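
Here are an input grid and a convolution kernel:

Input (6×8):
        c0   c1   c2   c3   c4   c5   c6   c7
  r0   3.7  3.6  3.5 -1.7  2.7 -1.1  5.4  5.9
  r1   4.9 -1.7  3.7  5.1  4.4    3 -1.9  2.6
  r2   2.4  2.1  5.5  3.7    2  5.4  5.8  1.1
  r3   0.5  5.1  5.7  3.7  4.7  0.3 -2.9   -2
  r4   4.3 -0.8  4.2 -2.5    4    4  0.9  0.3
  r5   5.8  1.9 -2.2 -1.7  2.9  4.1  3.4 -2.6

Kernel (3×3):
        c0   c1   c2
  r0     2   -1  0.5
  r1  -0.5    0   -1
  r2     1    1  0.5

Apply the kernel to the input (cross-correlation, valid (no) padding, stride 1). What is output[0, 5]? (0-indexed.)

3

The receptive field on the input at this output position is [-1.1 5.4 5.9 / 3 -1.9 2.6 / 5.4 5.8 1.1]. Elementwise product with the kernel and sum: -1.1·2 + 5.4·-1 + 5.9·0.5 + 3·-0.5 + 2.6·-1 + 5.4·1 + 5.8·1 + 1.1·0.5.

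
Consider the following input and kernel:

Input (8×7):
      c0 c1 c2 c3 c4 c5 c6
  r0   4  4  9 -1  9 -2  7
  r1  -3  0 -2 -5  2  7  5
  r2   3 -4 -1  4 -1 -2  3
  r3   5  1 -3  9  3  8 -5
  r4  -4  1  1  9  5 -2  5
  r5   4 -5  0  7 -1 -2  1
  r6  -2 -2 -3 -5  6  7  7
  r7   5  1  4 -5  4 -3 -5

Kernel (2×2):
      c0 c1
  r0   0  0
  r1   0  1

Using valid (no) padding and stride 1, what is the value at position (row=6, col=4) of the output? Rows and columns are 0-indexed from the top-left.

-3

The receptive field on the input at this output position is [6 7 / 4 -3]. Elementwise product with the kernel and sum: -3·1.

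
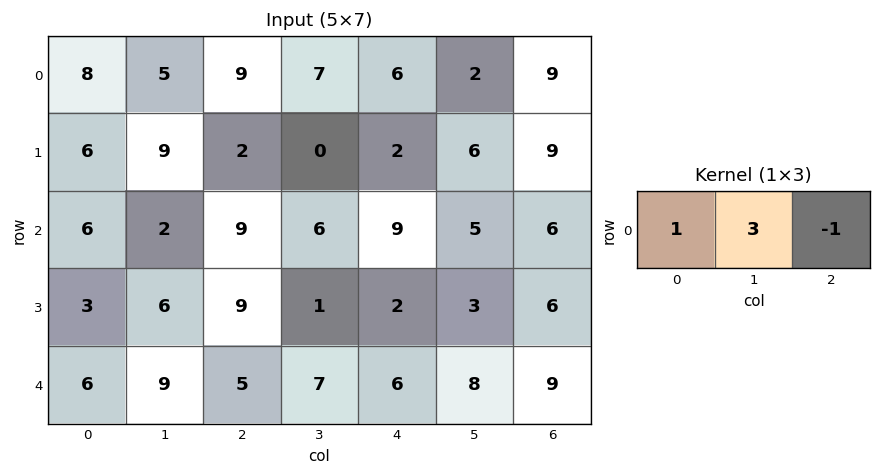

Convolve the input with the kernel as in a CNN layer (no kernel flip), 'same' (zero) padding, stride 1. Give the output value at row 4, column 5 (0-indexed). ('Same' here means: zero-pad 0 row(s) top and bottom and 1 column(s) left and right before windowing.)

21

The receptive field on the zero-padded input at this output position is [6 8 9]. Elementwise product with the kernel and sum: 6·1 + 8·3 + 9·-1.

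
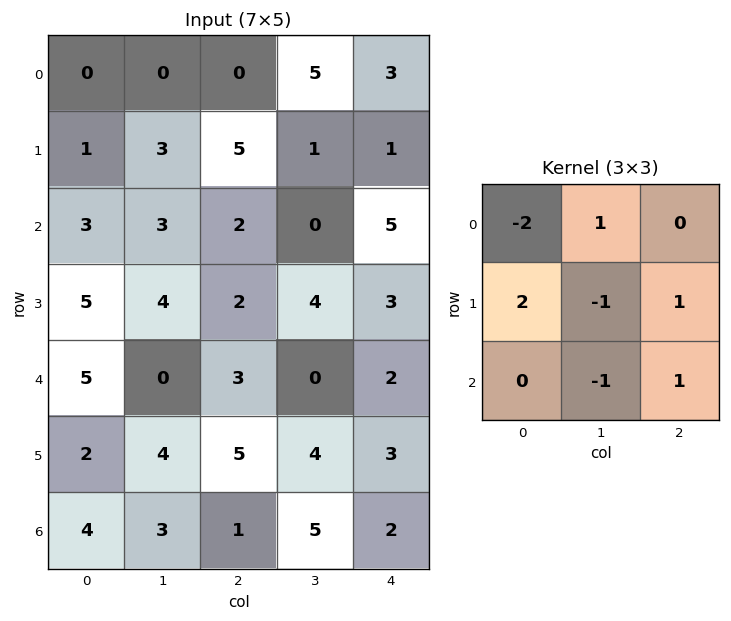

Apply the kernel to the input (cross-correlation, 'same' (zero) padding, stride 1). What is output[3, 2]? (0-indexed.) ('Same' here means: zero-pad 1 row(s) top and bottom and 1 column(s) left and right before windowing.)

The receptive field on the zero-padded input at this output position is [3 2 0 / 4 2 4 / 0 3 0]. Elementwise product with the kernel and sum: 3·-2 + 2·1 + 4·2 + 2·-1 + 4·1 + 3·-1 + 0·1.

3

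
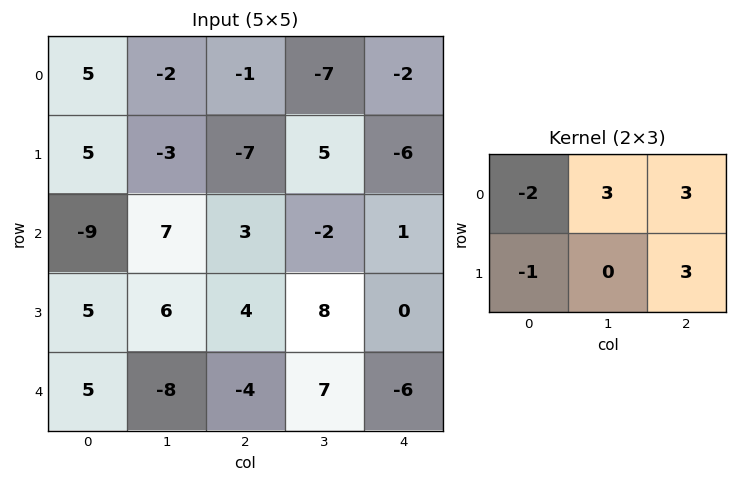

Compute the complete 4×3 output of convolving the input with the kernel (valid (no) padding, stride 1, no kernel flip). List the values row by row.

Output[0,0]: The receptive field on the input at this output position is [5 -2 -1 / 5 -3 -7]. Elementwise product with the kernel and sum: 5·-2 + -2·3 + -1·3 + 5·-1 + -7·3.

-45 -2 -36
-22 -13 11
55 7 -13
3 53 2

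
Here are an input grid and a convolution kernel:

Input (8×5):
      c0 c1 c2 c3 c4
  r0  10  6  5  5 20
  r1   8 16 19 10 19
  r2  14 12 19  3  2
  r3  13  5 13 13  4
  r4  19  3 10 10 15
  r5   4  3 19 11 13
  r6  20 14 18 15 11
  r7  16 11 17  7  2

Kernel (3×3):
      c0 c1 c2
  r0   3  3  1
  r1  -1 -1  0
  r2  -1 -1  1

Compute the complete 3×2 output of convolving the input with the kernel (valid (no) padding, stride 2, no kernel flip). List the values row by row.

Output[0,0]: The receptive field on the input at this output position is [10 6 5 / 8 16 19 / 14 12 19]. Elementwise product with the kernel and sum: 10·3 + 6·3 + 5·1 + 8·-1 + 16·-1 + 14·-1 + 12·-1 + 19·1.

22 1
67 37
53 23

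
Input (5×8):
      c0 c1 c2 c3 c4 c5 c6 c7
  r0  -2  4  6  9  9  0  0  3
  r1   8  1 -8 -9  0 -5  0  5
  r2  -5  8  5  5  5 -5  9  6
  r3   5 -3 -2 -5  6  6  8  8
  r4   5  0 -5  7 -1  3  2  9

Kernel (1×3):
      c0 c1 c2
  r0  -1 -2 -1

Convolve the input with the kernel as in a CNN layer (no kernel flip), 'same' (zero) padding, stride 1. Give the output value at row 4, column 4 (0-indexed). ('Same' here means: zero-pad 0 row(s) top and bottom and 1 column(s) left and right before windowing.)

The receptive field on the zero-padded input at this output position is [7 -1 3]. Elementwise product with the kernel and sum: 7·-1 + -1·-2 + 3·-1.

-8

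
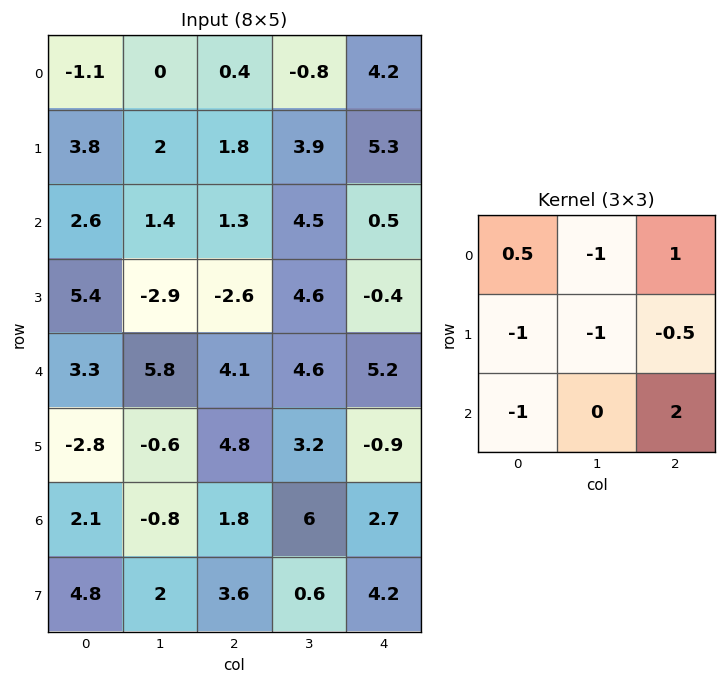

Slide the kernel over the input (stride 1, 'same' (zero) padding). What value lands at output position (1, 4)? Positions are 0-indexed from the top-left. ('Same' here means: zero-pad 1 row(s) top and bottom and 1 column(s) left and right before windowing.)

-18.3

The receptive field on the zero-padded input at this output position is [-0.8 4.2 0 / 3.9 5.3 0 / 4.5 0.5 0]. Elementwise product with the kernel and sum: -0.8·0.5 + 4.2·-1 + 0·1 + 3.9·-1 + 5.3·-1 + 0·-0.5 + 4.5·-1 + 0·2.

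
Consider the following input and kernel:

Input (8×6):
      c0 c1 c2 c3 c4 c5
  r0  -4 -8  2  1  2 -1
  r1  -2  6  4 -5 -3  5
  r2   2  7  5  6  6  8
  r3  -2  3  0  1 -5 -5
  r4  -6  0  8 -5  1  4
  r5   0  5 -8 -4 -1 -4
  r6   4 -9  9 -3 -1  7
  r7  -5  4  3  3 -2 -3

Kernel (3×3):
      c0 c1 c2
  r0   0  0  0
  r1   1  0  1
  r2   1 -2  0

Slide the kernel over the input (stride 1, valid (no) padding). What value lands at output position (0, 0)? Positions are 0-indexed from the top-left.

The receptive field on the input at this output position is [-4 -8 2 / -2 6 4 / 2 7 5]. Elementwise product with the kernel and sum: -2·1 + 4·1 + 2·1 + 7·-2.

-10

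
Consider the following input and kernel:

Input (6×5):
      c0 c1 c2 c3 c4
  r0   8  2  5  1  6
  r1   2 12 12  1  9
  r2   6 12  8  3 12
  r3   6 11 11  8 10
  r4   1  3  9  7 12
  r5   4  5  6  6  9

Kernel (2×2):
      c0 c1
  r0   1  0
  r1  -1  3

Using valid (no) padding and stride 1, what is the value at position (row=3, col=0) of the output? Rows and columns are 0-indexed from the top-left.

The receptive field on the input at this output position is [6 11 / 1 3]. Elementwise product with the kernel and sum: 6·1 + 1·-1 + 3·3.

14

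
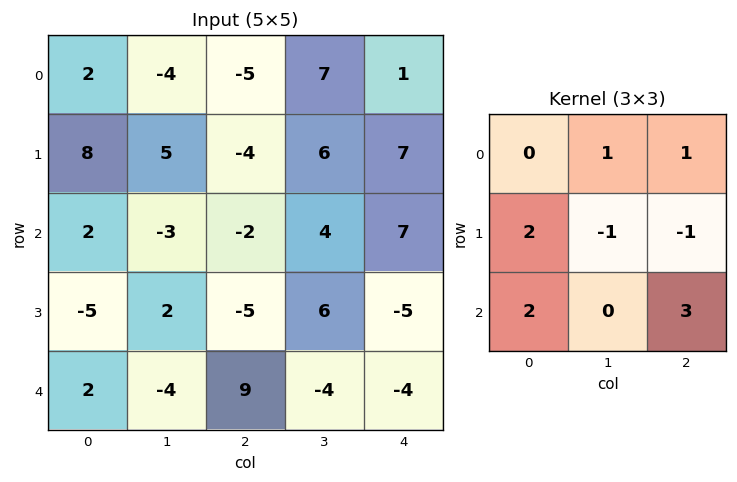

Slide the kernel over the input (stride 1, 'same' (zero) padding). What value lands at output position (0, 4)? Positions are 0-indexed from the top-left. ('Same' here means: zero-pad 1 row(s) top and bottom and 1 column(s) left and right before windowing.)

The receptive field on the zero-padded input at this output position is [0 0 0 / 7 1 0 / 6 7 0]. Elementwise product with the kernel and sum: 0·1 + 0·1 + 7·2 + 1·-1 + 0·-1 + 6·2 + 0·3.

25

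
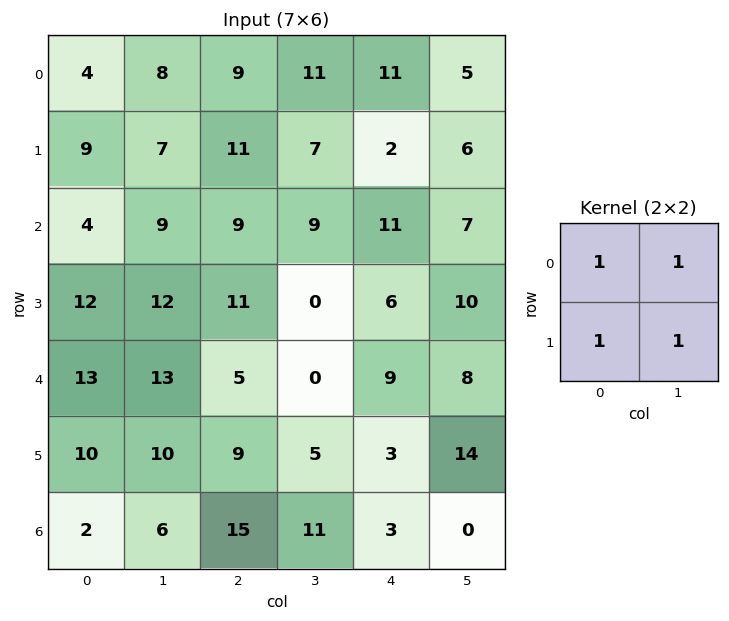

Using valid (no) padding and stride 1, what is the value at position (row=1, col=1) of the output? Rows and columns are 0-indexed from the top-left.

The receptive field on the input at this output position is [7 11 / 9 9]. Elementwise product with the kernel and sum: 7·1 + 11·1 + 9·1 + 9·1.

36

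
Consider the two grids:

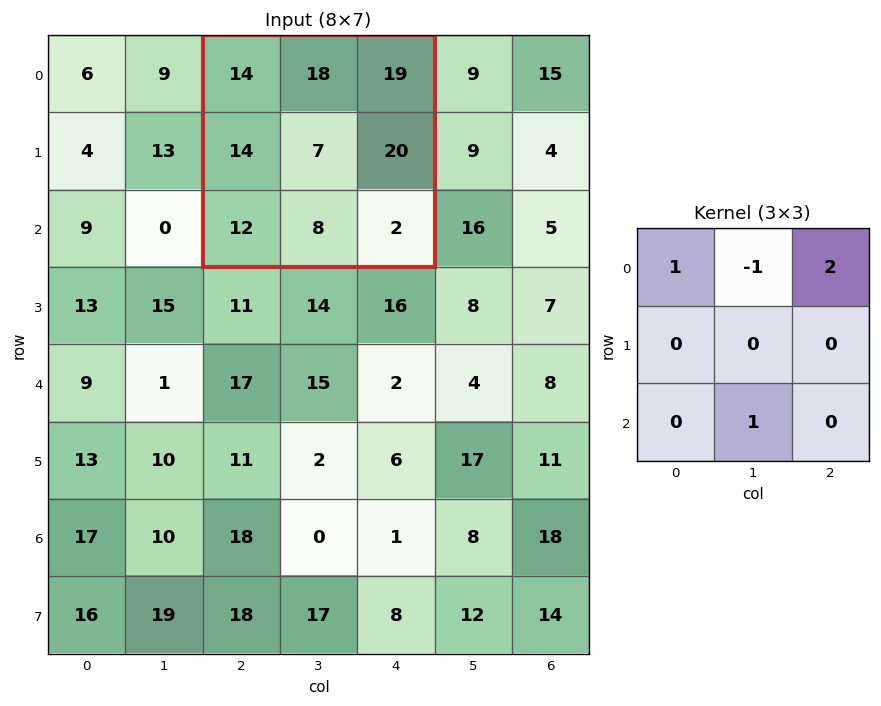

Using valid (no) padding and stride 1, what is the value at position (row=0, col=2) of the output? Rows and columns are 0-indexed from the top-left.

42

The receptive field on the input at this output position is [14 18 19 / 14 7 20 / 12 8 2]. Elementwise product with the kernel and sum: 14·1 + 18·-1 + 19·2 + 8·1.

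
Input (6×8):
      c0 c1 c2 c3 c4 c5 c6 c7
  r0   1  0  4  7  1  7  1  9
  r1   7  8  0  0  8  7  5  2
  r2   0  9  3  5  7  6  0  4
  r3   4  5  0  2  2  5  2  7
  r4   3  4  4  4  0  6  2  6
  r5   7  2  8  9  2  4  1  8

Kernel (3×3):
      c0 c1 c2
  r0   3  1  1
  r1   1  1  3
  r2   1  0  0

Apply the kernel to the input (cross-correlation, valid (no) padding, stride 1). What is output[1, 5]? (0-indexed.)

The receptive field on the input at this output position is [7 5 2 / 6 0 4 / 5 2 7]. Elementwise product with the kernel and sum: 7·3 + 5·1 + 2·1 + 6·1 + 0·1 + 4·3 + 5·1.

51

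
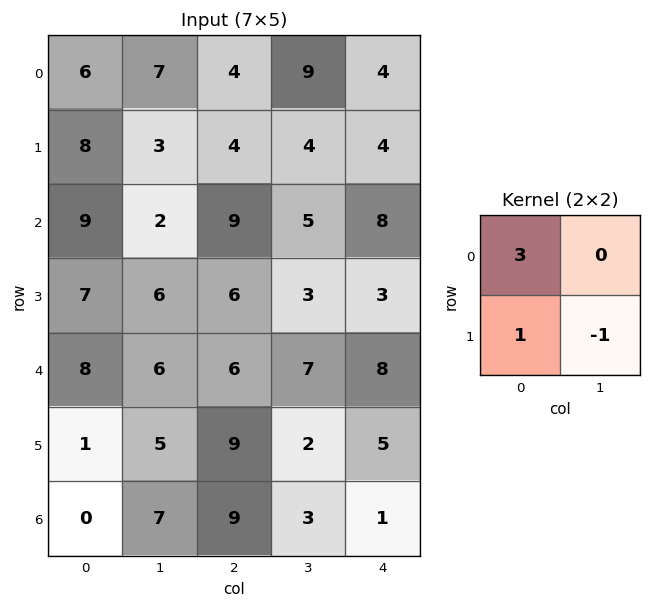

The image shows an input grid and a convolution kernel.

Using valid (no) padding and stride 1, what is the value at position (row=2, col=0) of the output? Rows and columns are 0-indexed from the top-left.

The receptive field on the input at this output position is [9 2 / 7 6]. Elementwise product with the kernel and sum: 9·3 + 7·1 + 6·-1.

28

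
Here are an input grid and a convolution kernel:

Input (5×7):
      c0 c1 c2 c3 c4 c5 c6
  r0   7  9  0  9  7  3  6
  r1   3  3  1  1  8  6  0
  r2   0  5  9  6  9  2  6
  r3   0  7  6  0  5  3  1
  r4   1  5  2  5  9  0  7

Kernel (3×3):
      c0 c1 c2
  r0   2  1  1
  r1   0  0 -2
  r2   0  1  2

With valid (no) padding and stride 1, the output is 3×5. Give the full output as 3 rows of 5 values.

44 46 24 29 37
11 2 3 23 15
11 37 46 26 38

Output[0,0]: The receptive field on the input at this output position is [7 9 0 / 3 3 1 / 0 5 9]. Elementwise product with the kernel and sum: 7·2 + 9·1 + 0·1 + 1·-2 + 5·1 + 9·2.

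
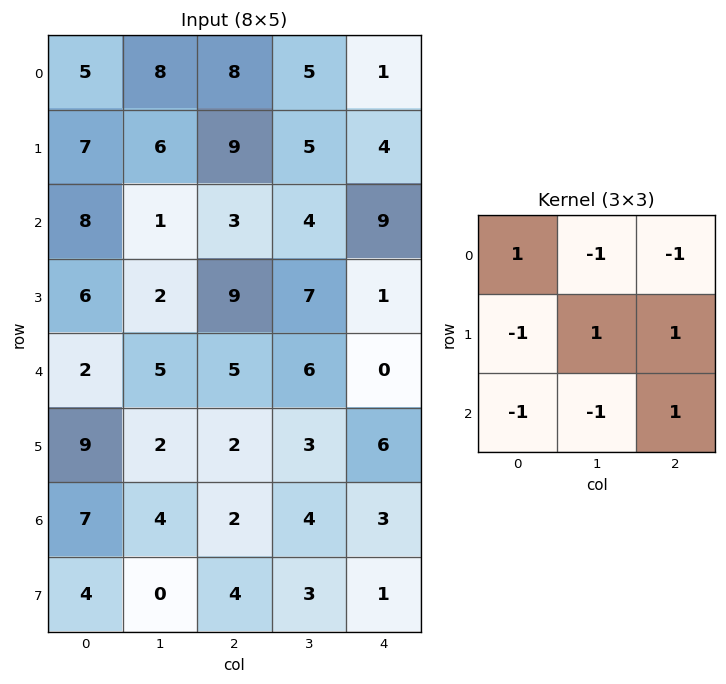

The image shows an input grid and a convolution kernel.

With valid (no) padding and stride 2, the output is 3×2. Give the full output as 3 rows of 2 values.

Output[0,0]: The receptive field on the input at this output position is [5 8 8 / 7 6 9 / 8 1 3]. Elementwise product with the kernel and sum: 5·1 + 8·-1 + 8·-1 + 7·-1 + 6·1 + 9·1 + 8·-1 + 1·-1 + 3·1.

-9 4
7 -22
-22 3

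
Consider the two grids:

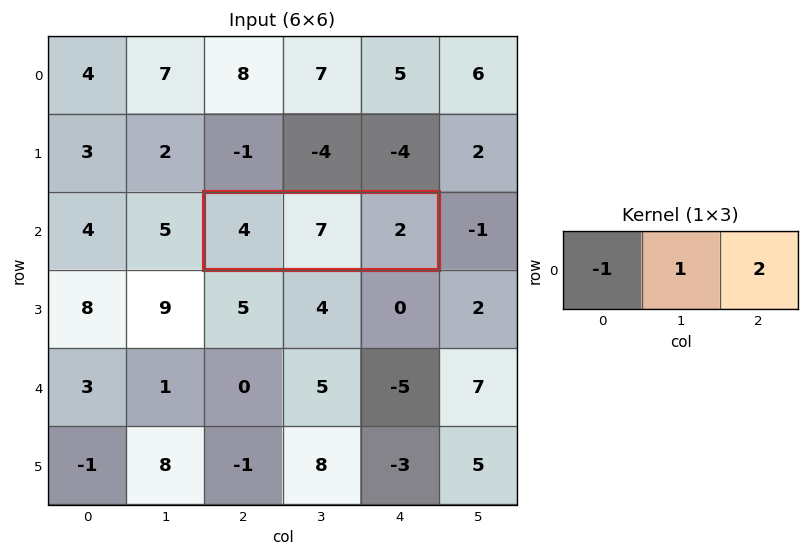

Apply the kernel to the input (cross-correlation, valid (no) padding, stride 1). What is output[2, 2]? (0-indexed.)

7

The receptive field on the input at this output position is [4 7 2]. Elementwise product with the kernel and sum: 4·-1 + 7·1 + 2·2.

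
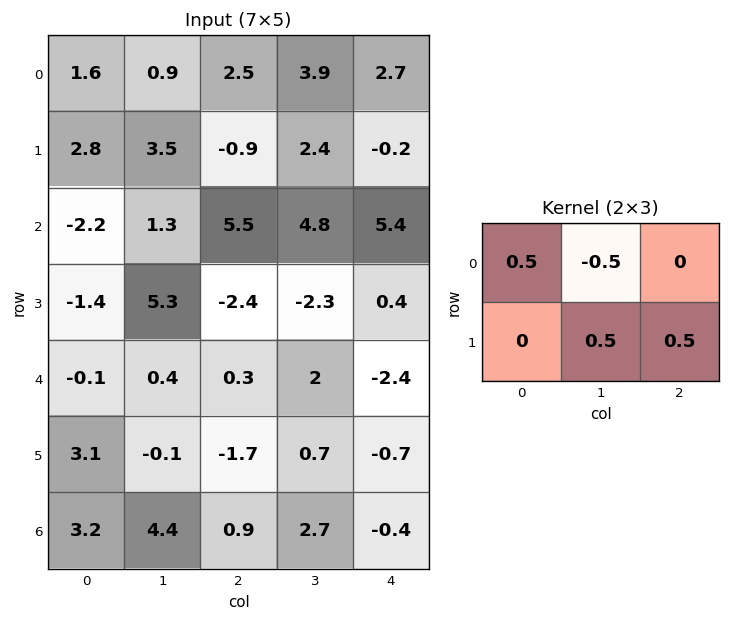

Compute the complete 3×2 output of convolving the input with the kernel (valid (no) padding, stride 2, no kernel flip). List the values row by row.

Output[0,0]: The receptive field on the input at this output position is [1.6 0.9 2.5 / 2.8 3.5 -0.9]. Elementwise product with the kernel and sum: 1.6·0.5 + 0.9·-0.5 + 3.5·0.5 + -0.9·0.5.

1.65 0.4
-0.3 -0.6
-1.15 -0.85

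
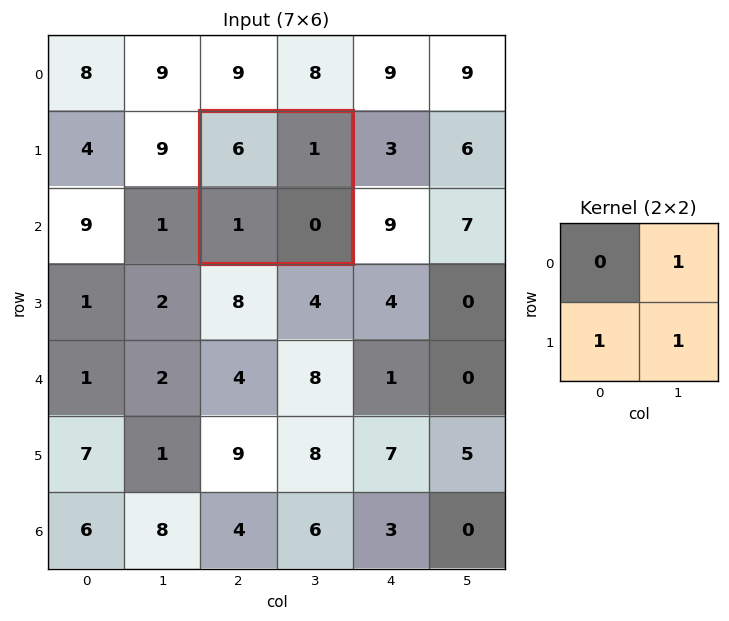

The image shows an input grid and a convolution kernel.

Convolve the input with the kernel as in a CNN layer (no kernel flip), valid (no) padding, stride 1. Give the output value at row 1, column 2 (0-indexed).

2

The receptive field on the input at this output position is [6 1 / 1 0]. Elementwise product with the kernel and sum: 1·1 + 1·1 + 0·1.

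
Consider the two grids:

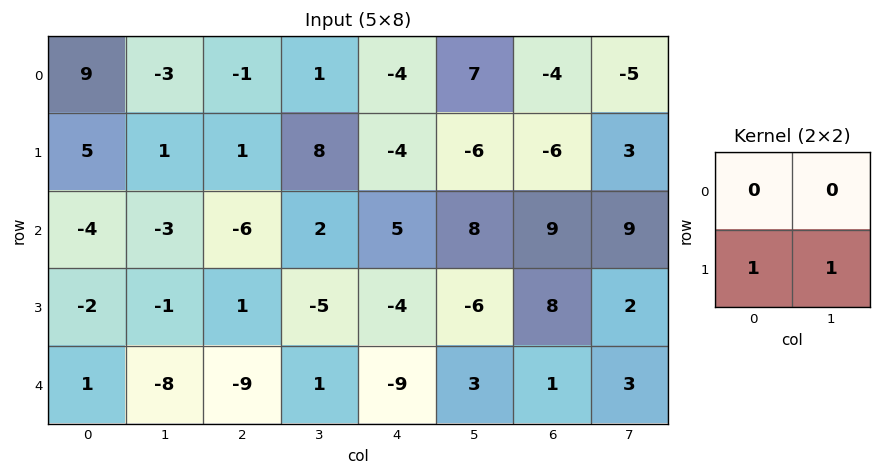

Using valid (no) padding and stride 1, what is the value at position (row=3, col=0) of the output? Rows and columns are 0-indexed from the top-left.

-7

The receptive field on the input at this output position is [-2 -1 / 1 -8]. Elementwise product with the kernel and sum: 1·1 + -8·1.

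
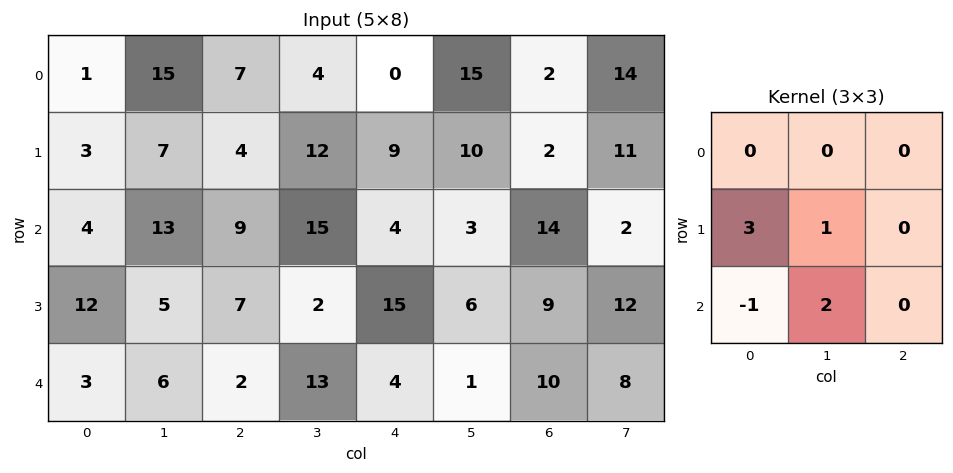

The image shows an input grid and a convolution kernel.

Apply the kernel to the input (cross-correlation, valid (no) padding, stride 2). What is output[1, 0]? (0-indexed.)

The receptive field on the input at this output position is [4 13 9 / 12 5 7 / 3 6 2]. Elementwise product with the kernel and sum: 12·3 + 5·1 + 3·-1 + 6·2.

50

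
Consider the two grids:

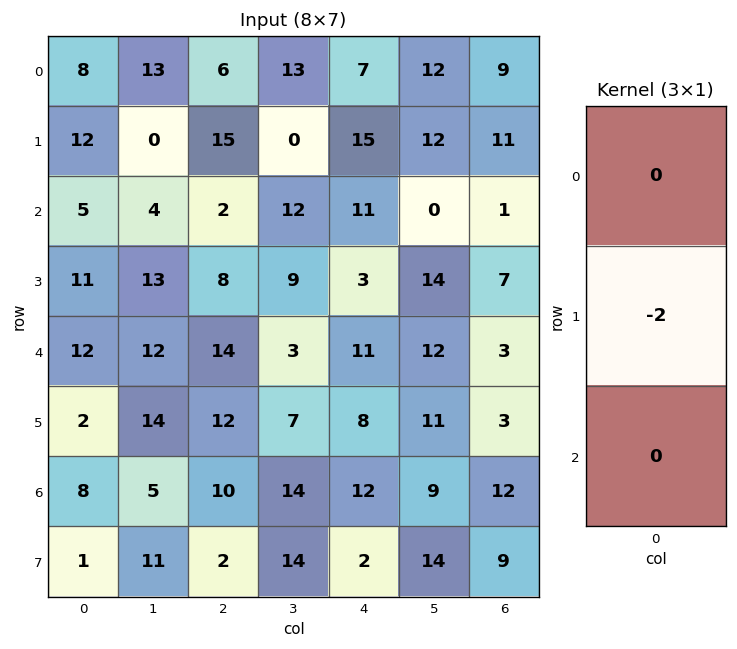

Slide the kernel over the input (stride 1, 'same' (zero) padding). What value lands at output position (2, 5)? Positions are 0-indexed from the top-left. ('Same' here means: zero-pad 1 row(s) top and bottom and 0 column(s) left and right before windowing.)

The receptive field on the zero-padded input at this output position is [12 / 0 / 14]. Elementwise product with the kernel and sum: 0·-2.

0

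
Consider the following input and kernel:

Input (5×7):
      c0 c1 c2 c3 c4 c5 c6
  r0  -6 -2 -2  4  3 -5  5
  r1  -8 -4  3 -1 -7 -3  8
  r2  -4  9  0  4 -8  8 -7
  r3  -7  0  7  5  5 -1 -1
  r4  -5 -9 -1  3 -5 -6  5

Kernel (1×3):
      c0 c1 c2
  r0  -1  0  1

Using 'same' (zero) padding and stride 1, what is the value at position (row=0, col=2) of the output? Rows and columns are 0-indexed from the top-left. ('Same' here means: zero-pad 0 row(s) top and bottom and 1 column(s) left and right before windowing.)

The receptive field on the zero-padded input at this output position is [-2 -2 4]. Elementwise product with the kernel and sum: -2·-1 + 4·1.

6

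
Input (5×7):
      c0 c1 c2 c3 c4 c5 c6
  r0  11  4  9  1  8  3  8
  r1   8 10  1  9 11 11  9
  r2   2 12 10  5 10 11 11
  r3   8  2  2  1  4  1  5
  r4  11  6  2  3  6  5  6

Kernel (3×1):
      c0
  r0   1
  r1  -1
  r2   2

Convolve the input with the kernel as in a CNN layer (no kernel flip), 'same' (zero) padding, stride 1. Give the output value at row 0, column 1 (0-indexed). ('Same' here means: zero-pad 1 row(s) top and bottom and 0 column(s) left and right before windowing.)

The receptive field on the zero-padded input at this output position is [0 / 4 / 10]. Elementwise product with the kernel and sum: 0·1 + 4·-1 + 10·2.

16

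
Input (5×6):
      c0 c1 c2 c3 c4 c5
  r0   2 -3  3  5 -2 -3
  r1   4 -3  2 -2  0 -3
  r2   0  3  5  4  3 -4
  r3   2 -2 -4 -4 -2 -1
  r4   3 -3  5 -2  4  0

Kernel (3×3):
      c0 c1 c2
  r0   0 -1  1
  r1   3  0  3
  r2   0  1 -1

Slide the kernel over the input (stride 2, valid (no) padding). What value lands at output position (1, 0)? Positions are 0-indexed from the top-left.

The receptive field on the input at this output position is [0 3 5 / 2 -2 -4 / 3 -3 5]. Elementwise product with the kernel and sum: 3·-1 + 5·1 + 2·3 + -4·3 + -3·1 + 5·-1.

-12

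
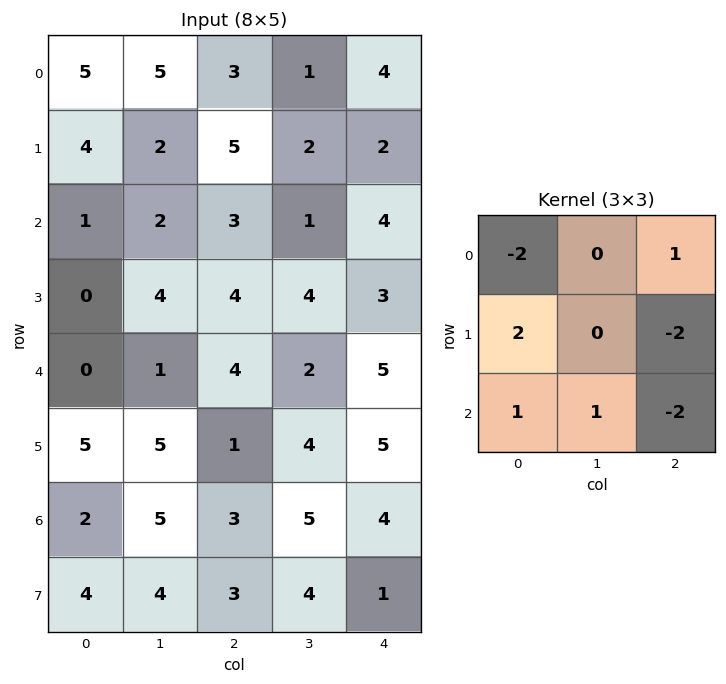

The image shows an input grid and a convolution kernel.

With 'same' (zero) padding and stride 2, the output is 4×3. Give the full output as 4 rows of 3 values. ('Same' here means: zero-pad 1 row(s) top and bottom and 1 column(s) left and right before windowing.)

Output[0,0]: The receptive field on the zero-padded input at this output position is [0 0 0 / 0 5 5 / 0 4 2]. Elementwise product with the kernel and sum: 0·-2 + 0·1 + 0·2 + 5·-2 + 0·1 + 4·1 + 2·-2.

-10 11 6
-10 0 5
-3 -8 5
-9 -7 7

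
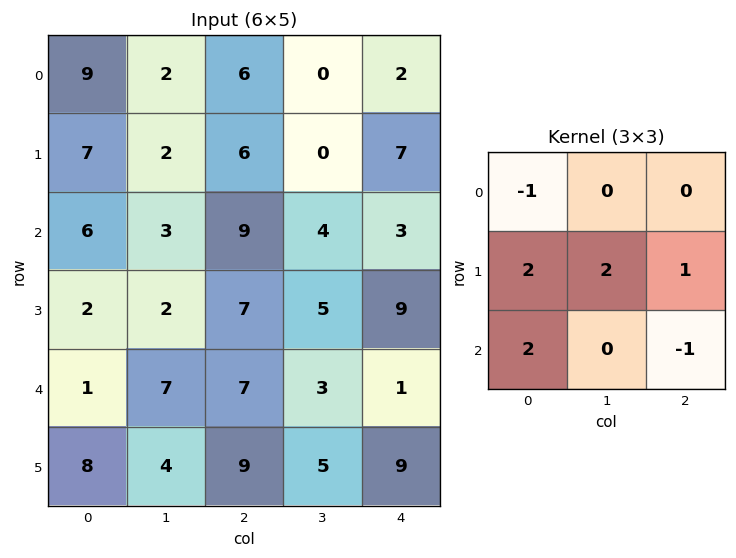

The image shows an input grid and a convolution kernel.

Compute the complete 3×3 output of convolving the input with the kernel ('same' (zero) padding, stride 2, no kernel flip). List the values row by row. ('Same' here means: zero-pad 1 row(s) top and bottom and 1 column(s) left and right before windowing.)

Output[0,0]: The receptive field on the zero-padded input at this output position is [0 0 0 / 0 9 2 / 0 7 2]. Elementwise product with the kernel and sum: 0·-1 + 0·2 + 9·2 + 2·1 + 0·2 + 2·-1.
Output[0,1]: The receptive field on the zero-padded input at this output position is [0 0 0 / 2 6 0 / 2 6 0]. Elementwise product with the kernel and sum: 0·-1 + 2·2 + 6·2 + 0·1 + 2·2 + 0·-1.

18 20 4
13 25 24
5 32 13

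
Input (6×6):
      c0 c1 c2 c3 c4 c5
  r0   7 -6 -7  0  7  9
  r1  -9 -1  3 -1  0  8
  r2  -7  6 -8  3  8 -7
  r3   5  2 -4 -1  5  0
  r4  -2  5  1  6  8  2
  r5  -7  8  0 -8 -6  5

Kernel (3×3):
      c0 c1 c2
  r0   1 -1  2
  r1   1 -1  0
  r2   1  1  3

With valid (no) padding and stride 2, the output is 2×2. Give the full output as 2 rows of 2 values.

Output[0,0]: The receptive field on the input at this output position is [7 -6 -7 / -9 -1 3 / -7 6 -8]. Elementwise product with the kernel and sum: 7·1 + -6·-1 + -7·2 + -9·1 + -1·-1 + -7·1 + 6·1 + -8·3.

-34 30
-20 33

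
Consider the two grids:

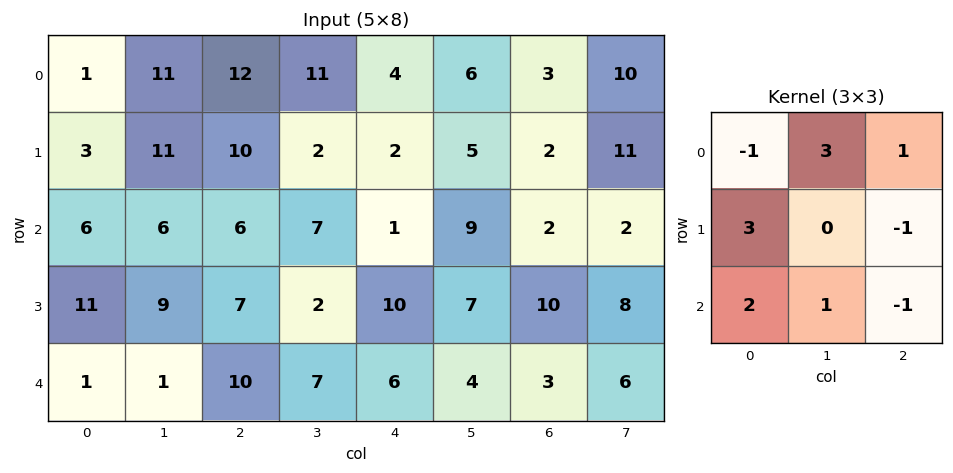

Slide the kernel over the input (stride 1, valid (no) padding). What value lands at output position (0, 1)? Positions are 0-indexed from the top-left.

78

The receptive field on the input at this output position is [11 12 11 / 11 10 2 / 6 6 7]. Elementwise product with the kernel and sum: 11·-1 + 12·3 + 11·1 + 11·3 + 2·-1 + 6·2 + 6·1 + 7·-1.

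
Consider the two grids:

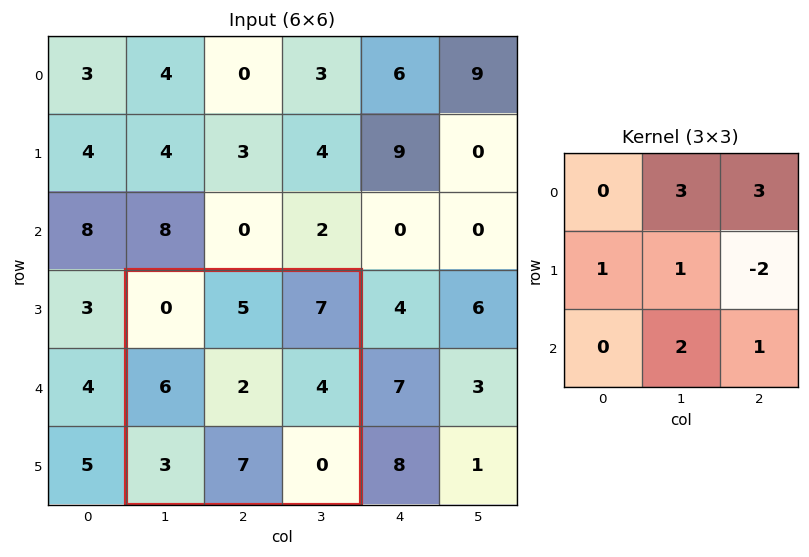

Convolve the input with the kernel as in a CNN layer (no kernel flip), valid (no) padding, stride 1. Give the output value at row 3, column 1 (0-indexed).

50

The receptive field on the input at this output position is [0 5 7 / 6 2 4 / 3 7 0]. Elementwise product with the kernel and sum: 5·3 + 7·3 + 6·1 + 2·1 + 4·-2 + 7·2 + 0·1.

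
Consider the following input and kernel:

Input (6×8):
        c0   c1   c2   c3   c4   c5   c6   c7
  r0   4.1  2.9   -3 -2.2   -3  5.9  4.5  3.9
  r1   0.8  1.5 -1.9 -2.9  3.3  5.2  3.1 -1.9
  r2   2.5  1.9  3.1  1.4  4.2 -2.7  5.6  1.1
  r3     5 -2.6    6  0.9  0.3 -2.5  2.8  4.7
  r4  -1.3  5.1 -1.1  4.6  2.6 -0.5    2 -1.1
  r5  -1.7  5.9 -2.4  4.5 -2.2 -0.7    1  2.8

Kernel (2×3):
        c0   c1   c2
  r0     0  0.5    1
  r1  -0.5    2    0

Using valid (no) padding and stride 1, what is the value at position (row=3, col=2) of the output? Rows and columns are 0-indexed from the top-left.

10.5

The receptive field on the input at this output position is [6 0.9 0.3 / -1.1 4.6 2.6]. Elementwise product with the kernel and sum: 0.9·0.5 + 0.3·1 + -1.1·-0.5 + 4.6·2.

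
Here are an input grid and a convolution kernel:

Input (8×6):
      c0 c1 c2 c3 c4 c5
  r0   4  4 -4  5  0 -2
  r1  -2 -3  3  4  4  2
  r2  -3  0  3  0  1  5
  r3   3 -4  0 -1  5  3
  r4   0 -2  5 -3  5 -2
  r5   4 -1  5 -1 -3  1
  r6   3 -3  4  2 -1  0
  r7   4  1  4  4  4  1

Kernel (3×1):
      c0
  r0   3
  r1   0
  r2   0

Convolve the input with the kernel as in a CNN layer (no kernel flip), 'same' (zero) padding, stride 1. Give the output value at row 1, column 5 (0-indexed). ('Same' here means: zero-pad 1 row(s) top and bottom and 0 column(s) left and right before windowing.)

-6

The receptive field on the zero-padded input at this output position is [-2 / 2 / 5]. Elementwise product with the kernel and sum: -2·3.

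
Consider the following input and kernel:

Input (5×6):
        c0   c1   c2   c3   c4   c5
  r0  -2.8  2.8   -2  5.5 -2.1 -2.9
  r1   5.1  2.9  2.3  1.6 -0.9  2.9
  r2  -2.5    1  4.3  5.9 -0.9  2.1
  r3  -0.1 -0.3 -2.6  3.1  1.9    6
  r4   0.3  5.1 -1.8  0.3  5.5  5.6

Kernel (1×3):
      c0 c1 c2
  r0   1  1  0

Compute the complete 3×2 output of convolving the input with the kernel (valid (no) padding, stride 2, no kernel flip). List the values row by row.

0 3.5
-1.5 10.2
5.4 -1.5

Output[0,0]: The receptive field on the input at this output position is [-2.8 2.8 -2]. Elementwise product with the kernel and sum: -2.8·1 + 2.8·1.
Output[0,1]: The receptive field on the input at this output position is [-2 5.5 -2.1]. Elementwise product with the kernel and sum: -2·1 + 5.5·1.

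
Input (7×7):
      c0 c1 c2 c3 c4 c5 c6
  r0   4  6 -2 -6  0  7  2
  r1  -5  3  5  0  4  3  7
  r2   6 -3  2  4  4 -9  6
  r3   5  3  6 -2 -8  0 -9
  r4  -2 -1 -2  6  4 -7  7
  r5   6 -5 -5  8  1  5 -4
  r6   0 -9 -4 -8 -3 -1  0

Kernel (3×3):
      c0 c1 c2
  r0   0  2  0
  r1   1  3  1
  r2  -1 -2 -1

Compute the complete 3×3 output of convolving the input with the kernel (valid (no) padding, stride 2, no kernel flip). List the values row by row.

19 -17 42
20 -14 -32
6 55 3

Output[0,0]: The receptive field on the input at this output position is [4 6 -2 / -5 3 5 / 6 -3 2]. Elementwise product with the kernel and sum: 6·2 + -5·1 + 3·3 + 5·1 + 6·-1 + -3·-2 + 2·-1.
Output[0,1]: The receptive field on the input at this output position is [-2 -6 0 / 5 0 4 / 2 4 4]. Elementwise product with the kernel and sum: -6·2 + 5·1 + 0·3 + 4·1 + 2·-1 + 4·-2 + 4·-1.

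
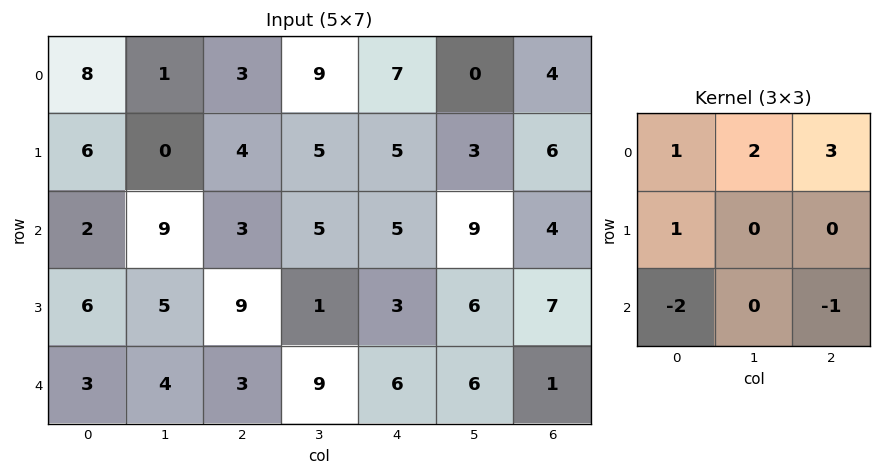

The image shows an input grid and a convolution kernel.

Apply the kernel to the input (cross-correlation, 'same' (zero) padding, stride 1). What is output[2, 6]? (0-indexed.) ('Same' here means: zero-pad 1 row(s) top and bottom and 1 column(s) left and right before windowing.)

The receptive field on the zero-padded input at this output position is [3 6 0 / 9 4 0 / 6 7 0]. Elementwise product with the kernel and sum: 3·1 + 6·2 + 0·3 + 9·1 + 6·-2 + 0·-1.

12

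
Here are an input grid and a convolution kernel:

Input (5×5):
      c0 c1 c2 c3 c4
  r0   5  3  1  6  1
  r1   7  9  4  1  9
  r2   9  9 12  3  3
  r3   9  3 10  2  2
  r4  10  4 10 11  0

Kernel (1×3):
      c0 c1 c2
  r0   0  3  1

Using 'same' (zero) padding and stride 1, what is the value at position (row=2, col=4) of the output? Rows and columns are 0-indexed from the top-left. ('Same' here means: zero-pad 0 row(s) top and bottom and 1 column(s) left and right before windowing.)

9

The receptive field on the zero-padded input at this output position is [3 3 0]. Elementwise product with the kernel and sum: 3·3 + 0·1.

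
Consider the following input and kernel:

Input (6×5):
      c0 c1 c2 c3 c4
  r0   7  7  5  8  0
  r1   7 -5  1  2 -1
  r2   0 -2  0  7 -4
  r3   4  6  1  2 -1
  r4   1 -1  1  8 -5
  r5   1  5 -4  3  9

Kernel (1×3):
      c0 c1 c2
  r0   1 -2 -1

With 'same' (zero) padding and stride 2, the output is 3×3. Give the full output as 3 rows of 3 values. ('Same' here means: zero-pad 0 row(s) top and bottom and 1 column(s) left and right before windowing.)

Output[0,0]: The receptive field on the zero-padded input at this output position is [0 7 7]. Elementwise product with the kernel and sum: 0·1 + 7·-2 + 7·-1.

-21 -11 8
2 -9 15
-1 -11 18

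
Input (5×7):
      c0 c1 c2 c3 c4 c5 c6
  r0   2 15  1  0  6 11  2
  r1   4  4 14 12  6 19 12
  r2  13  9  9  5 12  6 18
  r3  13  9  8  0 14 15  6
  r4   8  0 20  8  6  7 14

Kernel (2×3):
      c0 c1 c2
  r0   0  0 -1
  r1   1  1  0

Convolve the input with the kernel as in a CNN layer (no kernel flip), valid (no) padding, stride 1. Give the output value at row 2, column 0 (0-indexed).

13

The receptive field on the input at this output position is [13 9 9 / 13 9 8]. Elementwise product with the kernel and sum: 9·-1 + 13·1 + 9·1.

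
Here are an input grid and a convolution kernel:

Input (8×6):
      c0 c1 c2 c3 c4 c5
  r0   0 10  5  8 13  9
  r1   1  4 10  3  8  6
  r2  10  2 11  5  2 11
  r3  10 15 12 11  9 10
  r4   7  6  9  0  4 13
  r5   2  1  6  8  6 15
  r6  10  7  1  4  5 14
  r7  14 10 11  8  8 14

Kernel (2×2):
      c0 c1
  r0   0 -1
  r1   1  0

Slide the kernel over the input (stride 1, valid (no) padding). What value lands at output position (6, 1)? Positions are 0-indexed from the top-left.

The receptive field on the input at this output position is [7 1 / 10 11]. Elementwise product with the kernel and sum: 1·-1 + 10·1.

9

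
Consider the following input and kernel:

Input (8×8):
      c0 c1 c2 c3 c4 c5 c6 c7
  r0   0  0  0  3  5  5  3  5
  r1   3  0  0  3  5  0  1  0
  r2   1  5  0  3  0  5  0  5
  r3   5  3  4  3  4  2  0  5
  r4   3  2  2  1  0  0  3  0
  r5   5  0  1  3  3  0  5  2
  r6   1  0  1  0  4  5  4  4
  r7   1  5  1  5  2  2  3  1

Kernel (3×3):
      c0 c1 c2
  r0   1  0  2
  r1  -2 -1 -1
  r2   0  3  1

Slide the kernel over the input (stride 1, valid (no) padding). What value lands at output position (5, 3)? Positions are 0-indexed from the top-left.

2

The receptive field on the input at this output position is [3 3 0 / 0 4 5 / 5 2 2]. Elementwise product with the kernel and sum: 3·1 + 0·2 + 0·-2 + 4·-1 + 5·-1 + 2·3 + 2·1.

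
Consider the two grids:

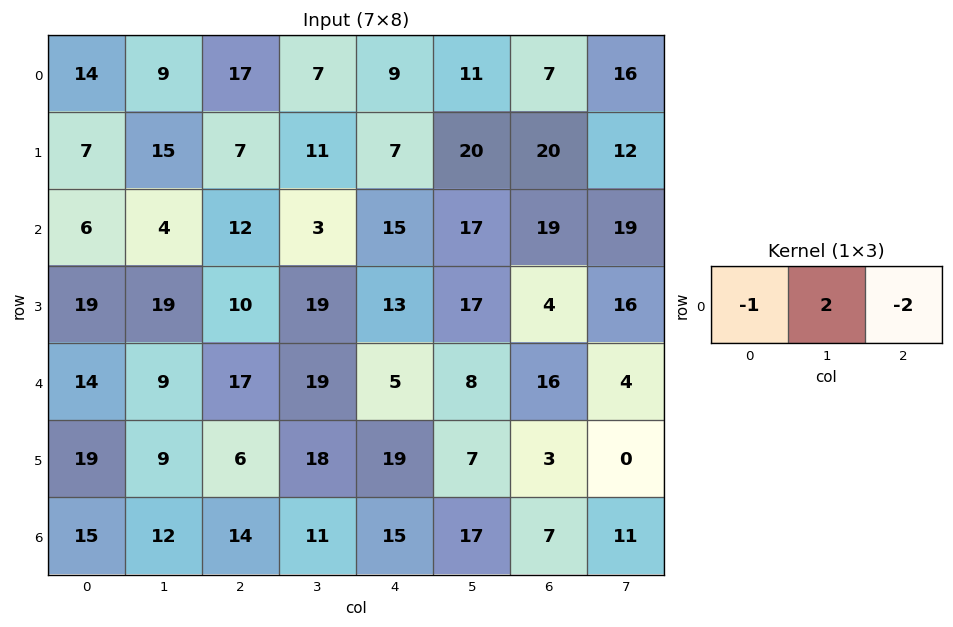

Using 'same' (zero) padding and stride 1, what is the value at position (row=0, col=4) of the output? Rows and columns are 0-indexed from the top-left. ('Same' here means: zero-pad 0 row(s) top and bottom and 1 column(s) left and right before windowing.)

The receptive field on the zero-padded input at this output position is [7 9 11]. Elementwise product with the kernel and sum: 7·-1 + 9·2 + 11·-2.

-11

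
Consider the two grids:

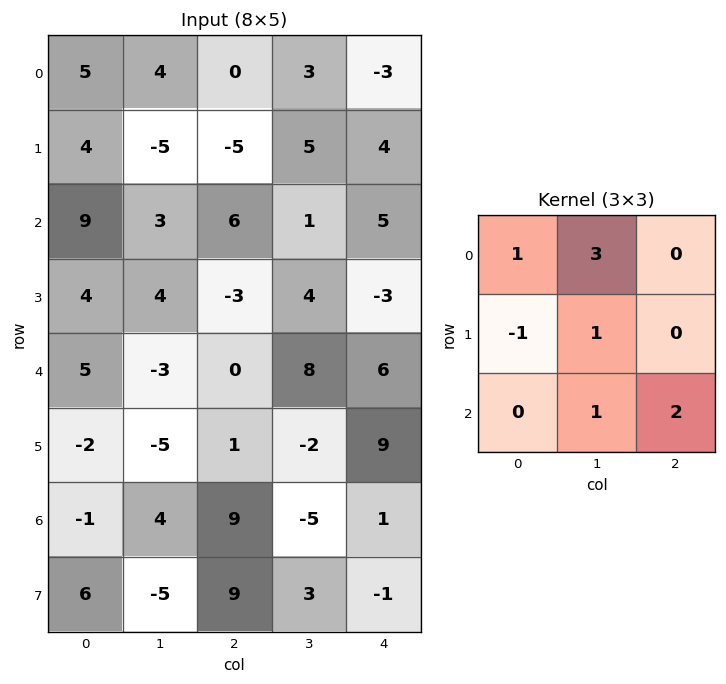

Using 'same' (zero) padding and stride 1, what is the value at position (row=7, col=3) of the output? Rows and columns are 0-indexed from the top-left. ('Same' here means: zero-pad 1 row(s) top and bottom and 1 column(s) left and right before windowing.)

The receptive field on the zero-padded input at this output position is [9 -5 1 / 9 3 -1 / 0 0 0]. Elementwise product with the kernel and sum: 9·1 + -5·3 + 9·-1 + 3·1 + 0·1 + 0·2.

-12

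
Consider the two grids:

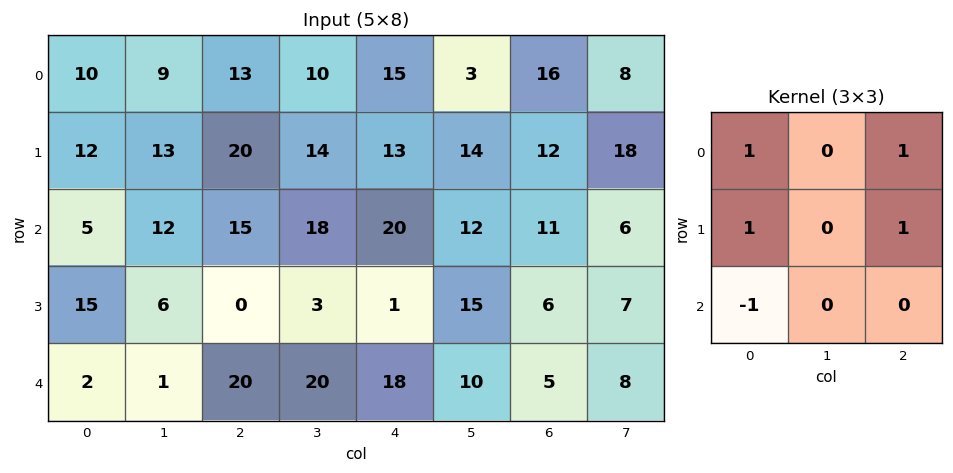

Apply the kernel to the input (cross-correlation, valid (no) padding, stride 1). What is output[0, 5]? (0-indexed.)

The receptive field on the input at this output position is [3 16 8 / 14 12 18 / 12 11 6]. Elementwise product with the kernel and sum: 3·1 + 8·1 + 14·1 + 18·1 + 12·-1.

31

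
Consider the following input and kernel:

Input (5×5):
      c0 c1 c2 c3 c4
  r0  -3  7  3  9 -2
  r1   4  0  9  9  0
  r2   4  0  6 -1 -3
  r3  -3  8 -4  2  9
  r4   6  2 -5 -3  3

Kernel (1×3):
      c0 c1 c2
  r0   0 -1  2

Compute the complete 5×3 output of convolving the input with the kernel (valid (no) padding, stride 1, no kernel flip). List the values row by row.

-1 15 -13
18 9 -9
12 -8 -5
-16 8 16
-12 -1 9

Output[0,0]: The receptive field on the input at this output position is [-3 7 3]. Elementwise product with the kernel and sum: 7·-1 + 3·2.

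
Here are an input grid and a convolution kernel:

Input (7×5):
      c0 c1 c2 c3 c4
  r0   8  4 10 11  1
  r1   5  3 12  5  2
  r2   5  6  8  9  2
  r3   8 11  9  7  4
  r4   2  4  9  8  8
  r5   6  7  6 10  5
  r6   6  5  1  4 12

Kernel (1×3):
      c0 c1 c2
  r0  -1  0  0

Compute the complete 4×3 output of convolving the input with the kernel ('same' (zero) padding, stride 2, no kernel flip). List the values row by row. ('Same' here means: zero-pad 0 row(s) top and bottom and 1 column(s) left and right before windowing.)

0 -4 -11
0 -6 -9
0 -4 -8
0 -5 -4

Output[0,0]: The receptive field on the zero-padded input at this output position is [0 8 4]. Elementwise product with the kernel and sum: 0·-1.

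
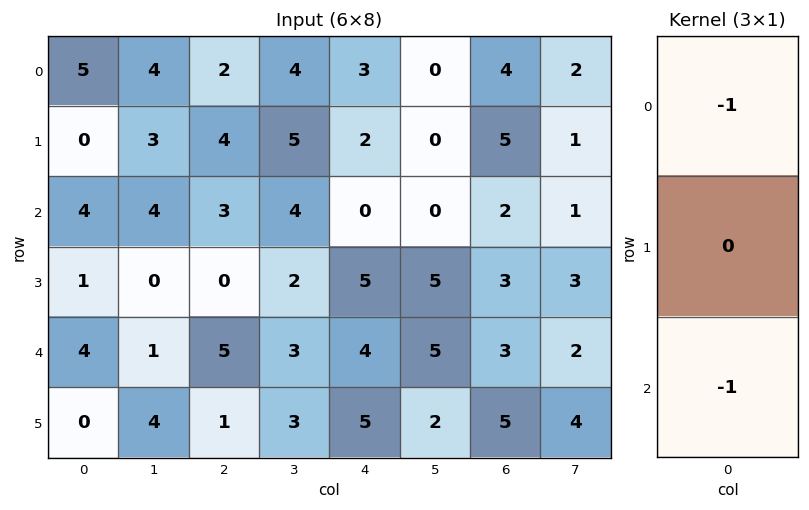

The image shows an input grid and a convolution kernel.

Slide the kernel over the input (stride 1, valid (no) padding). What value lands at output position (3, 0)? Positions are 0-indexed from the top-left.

The receptive field on the input at this output position is [1 / 4 / 0]. Elementwise product with the kernel and sum: 1·-1 + 0·-1.

-1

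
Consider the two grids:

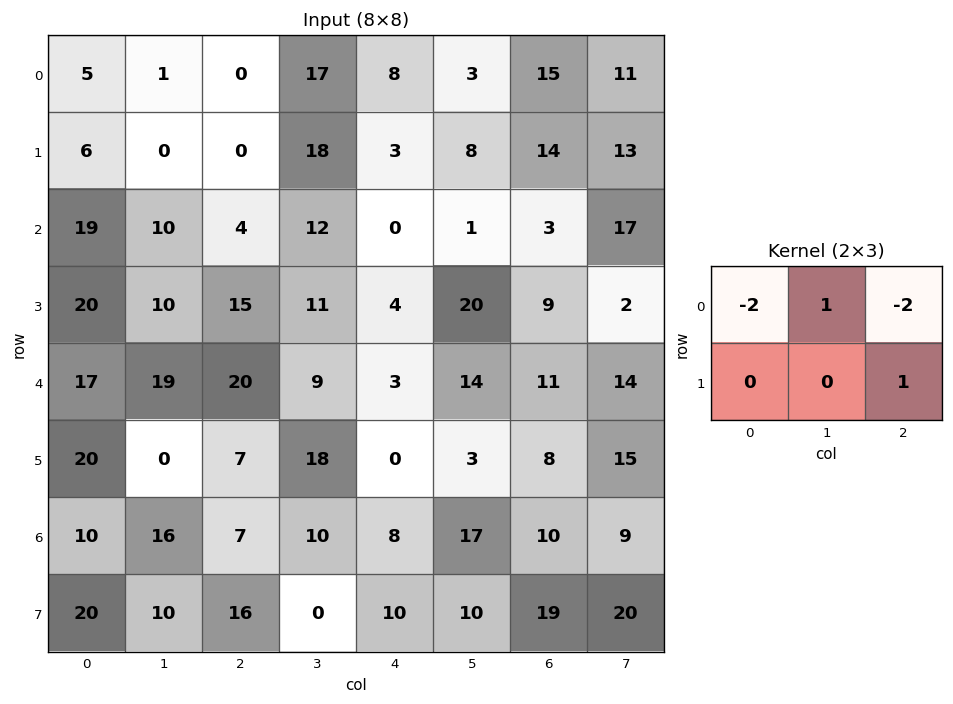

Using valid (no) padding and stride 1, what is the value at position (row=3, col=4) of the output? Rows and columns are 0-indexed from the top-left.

5

The receptive field on the input at this output position is [4 20 9 / 3 14 11]. Elementwise product with the kernel and sum: 4·-2 + 20·1 + 9·-2 + 11·1.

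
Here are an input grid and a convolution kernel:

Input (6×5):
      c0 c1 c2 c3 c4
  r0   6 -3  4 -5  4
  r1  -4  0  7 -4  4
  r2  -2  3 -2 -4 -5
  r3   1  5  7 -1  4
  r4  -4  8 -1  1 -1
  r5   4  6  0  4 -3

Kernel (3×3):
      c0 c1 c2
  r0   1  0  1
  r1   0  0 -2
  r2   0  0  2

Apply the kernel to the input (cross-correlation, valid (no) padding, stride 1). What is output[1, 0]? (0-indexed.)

The receptive field on the input at this output position is [-4 0 7 / -2 3 -2 / 1 5 7]. Elementwise product with the kernel and sum: -4·1 + 7·1 + -2·-2 + 7·2.

21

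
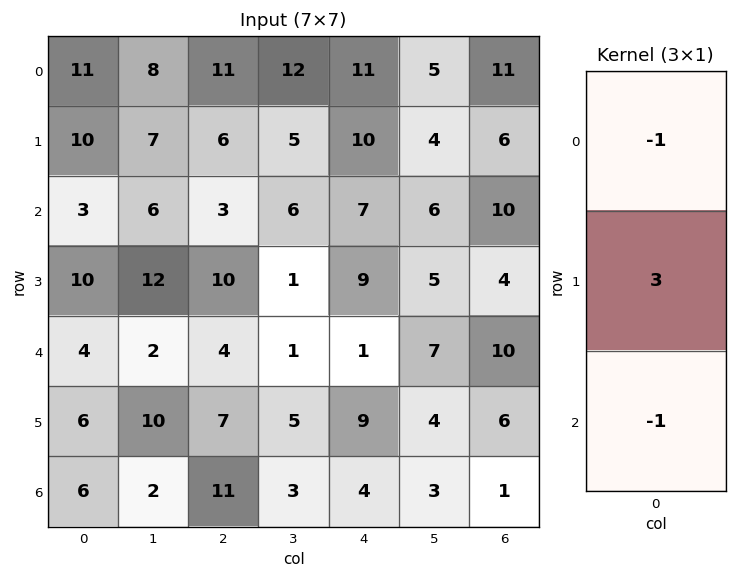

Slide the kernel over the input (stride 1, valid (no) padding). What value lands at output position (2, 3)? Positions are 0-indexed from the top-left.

-4

The receptive field on the input at this output position is [6 / 1 / 1]. Elementwise product with the kernel and sum: 6·-1 + 1·3 + 1·-1.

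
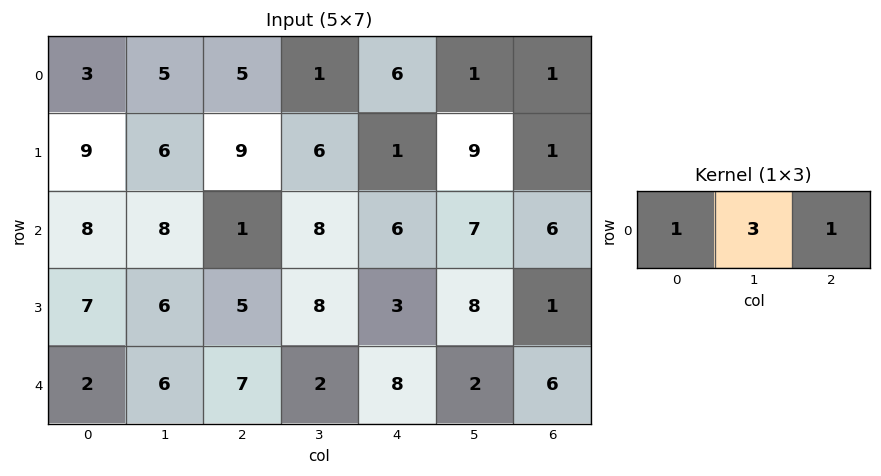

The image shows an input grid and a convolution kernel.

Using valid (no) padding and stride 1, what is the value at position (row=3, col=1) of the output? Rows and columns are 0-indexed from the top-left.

29

The receptive field on the input at this output position is [6 5 8]. Elementwise product with the kernel and sum: 6·1 + 5·3 + 8·1.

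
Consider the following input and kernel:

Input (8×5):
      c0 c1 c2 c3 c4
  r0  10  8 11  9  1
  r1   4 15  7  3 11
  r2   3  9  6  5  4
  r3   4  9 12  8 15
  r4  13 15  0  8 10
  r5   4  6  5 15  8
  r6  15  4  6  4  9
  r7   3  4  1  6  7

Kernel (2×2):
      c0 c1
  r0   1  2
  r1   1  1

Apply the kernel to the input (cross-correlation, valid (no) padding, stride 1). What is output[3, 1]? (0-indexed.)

The receptive field on the input at this output position is [9 12 / 15 0]. Elementwise product with the kernel and sum: 9·1 + 12·2 + 15·1 + 0·1.

48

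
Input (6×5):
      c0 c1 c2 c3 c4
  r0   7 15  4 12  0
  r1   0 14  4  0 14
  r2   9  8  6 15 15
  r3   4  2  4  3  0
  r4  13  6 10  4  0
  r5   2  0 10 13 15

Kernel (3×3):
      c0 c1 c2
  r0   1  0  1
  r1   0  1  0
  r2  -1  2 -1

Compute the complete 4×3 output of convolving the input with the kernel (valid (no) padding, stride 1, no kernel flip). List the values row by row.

26 20 13
8 23 35
6 37 22
2 22 9

Output[0,0]: The receptive field on the input at this output position is [7 15 4 / 0 14 4 / 9 8 6]. Elementwise product with the kernel and sum: 7·1 + 4·1 + 14·1 + 9·-1 + 8·2 + 6·-1.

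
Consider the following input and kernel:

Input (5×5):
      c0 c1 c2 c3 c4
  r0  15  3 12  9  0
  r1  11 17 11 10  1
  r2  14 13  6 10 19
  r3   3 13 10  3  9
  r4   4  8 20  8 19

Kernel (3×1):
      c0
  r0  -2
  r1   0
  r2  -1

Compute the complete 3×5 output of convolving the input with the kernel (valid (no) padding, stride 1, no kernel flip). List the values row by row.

Output[0,0]: The receptive field on the input at this output position is [15 / 11 / 14]. Elementwise product with the kernel and sum: 15·-2 + 14·-1.
Output[0,1]: The receptive field on the input at this output position is [3 / 17 / 13]. Elementwise product with the kernel and sum: 3·-2 + 13·-1.

-44 -19 -30 -28 -19
-25 -47 -32 -23 -11
-32 -34 -32 -28 -57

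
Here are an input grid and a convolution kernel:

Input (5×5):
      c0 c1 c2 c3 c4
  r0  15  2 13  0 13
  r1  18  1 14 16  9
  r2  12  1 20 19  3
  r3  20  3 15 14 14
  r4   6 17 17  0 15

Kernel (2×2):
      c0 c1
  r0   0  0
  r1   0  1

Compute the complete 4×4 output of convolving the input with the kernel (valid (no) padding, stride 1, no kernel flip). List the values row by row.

1 14 16 9
1 20 19 3
3 15 14 14
17 17 0 15

Output[0,0]: The receptive field on the input at this output position is [15 2 / 18 1]. Elementwise product with the kernel and sum: 1·1.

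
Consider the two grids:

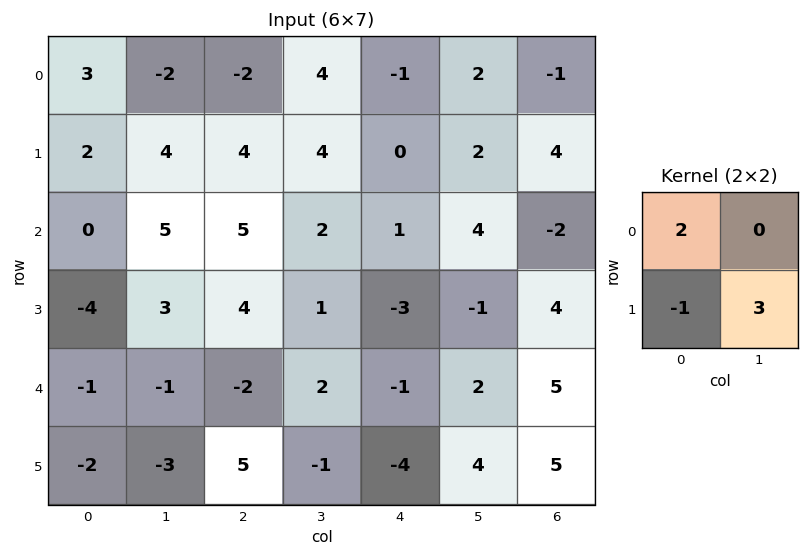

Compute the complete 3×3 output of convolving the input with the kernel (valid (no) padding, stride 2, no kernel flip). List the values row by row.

16 4 4
13 9 2
-9 -12 14

Output[0,0]: The receptive field on the input at this output position is [3 -2 / 2 4]. Elementwise product with the kernel and sum: 3·2 + 2·-1 + 4·3.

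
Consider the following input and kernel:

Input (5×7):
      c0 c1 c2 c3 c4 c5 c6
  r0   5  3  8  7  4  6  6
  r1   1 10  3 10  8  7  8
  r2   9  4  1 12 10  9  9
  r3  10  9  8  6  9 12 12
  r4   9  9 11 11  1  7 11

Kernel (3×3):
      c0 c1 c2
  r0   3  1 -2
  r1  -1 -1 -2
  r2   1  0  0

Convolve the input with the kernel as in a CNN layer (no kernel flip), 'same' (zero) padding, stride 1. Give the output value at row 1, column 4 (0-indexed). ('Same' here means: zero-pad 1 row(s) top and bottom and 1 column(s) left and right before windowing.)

-7

The receptive field on the zero-padded input at this output position is [7 4 6 / 10 8 7 / 12 10 9]. Elementwise product with the kernel and sum: 7·3 + 4·1 + 6·-2 + 10·-1 + 8·-1 + 7·-2 + 12·1.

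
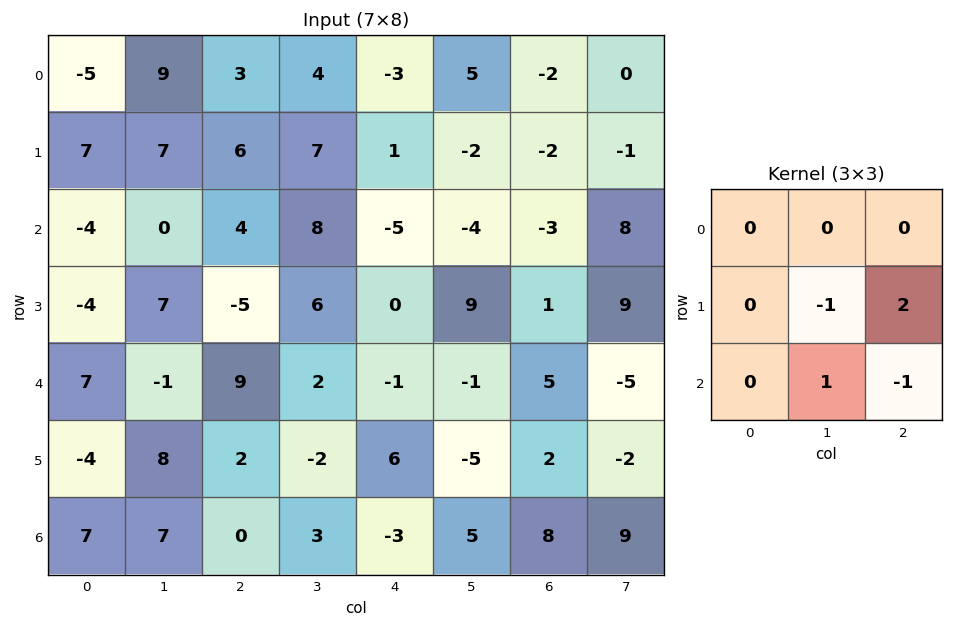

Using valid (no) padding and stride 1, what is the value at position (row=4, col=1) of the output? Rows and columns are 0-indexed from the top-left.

The receptive field on the input at this output position is [-1 9 2 / 8 2 -2 / 7 0 3]. Elementwise product with the kernel and sum: 2·-1 + -2·2 + 0·1 + 3·-1.

-9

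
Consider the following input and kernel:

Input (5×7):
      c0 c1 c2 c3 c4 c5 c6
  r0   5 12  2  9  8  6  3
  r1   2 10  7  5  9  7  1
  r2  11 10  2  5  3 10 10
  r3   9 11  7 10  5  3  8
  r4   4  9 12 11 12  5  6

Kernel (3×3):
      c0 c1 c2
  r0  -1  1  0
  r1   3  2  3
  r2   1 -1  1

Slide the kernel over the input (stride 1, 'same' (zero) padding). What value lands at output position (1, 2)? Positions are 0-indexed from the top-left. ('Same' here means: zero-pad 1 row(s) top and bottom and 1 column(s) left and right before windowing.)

The receptive field on the zero-padded input at this output position is [12 2 9 / 10 7 5 / 10 2 5]. Elementwise product with the kernel and sum: 12·-1 + 2·1 + 10·3 + 7·2 + 5·3 + 10·1 + 2·-1 + 5·1.

62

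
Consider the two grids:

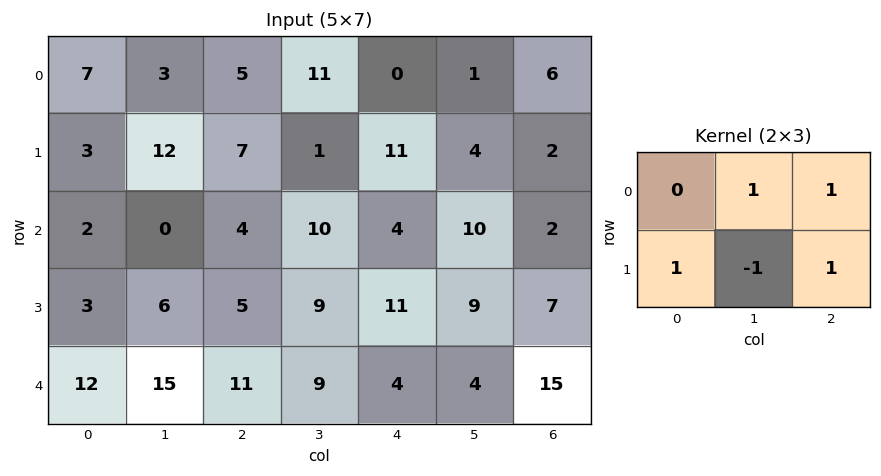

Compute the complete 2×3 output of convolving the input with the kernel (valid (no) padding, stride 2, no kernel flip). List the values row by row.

6 28 16
6 21 21

Output[0,0]: The receptive field on the input at this output position is [7 3 5 / 3 12 7]. Elementwise product with the kernel and sum: 3·1 + 5·1 + 3·1 + 12·-1 + 7·1.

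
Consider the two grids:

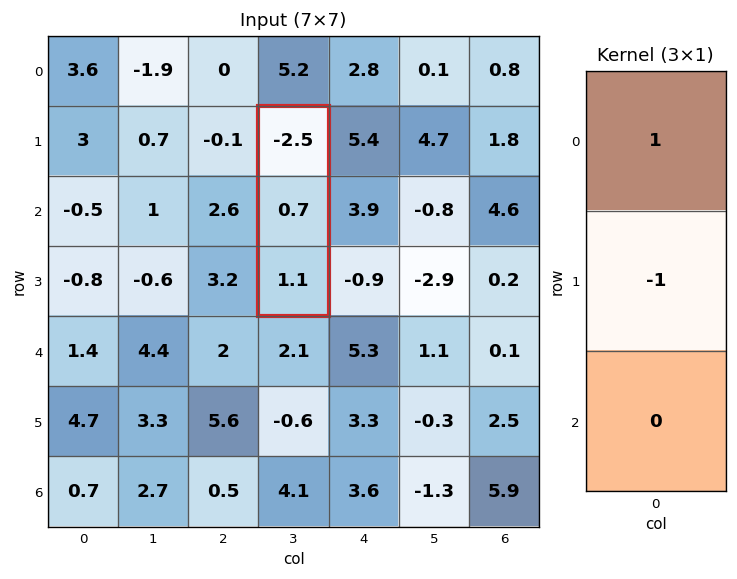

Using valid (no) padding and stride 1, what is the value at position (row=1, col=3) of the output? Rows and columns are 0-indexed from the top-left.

-3.2

The receptive field on the input at this output position is [-2.5 / 0.7 / 1.1]. Elementwise product with the kernel and sum: -2.5·1 + 0.7·-1.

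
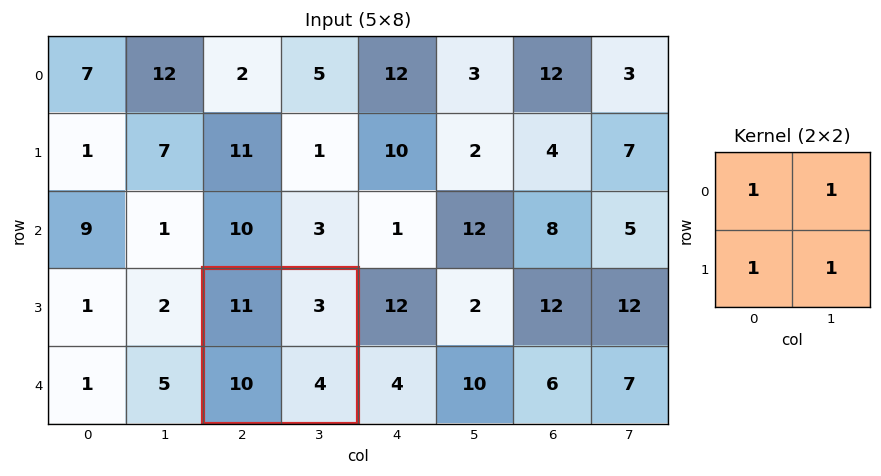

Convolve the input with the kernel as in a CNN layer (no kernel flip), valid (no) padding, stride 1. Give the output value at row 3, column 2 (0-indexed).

The receptive field on the input at this output position is [11 3 / 10 4]. Elementwise product with the kernel and sum: 11·1 + 3·1 + 10·1 + 4·1.

28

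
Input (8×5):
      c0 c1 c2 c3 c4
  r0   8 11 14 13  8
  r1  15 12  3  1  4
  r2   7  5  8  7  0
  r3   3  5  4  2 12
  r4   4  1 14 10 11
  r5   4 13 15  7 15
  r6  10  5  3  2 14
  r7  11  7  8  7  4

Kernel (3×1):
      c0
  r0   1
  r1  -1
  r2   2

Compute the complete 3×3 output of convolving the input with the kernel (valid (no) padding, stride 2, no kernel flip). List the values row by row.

Output[0,0]: The receptive field on the input at this output position is [8 / 15 / 7]. Elementwise product with the kernel and sum: 8·1 + 15·-1 + 7·2.
Output[0,1]: The receptive field on the input at this output position is [14 / 3 / 8]. Elementwise product with the kernel and sum: 14·1 + 3·-1 + 8·2.

7 27 4
12 32 10
20 5 24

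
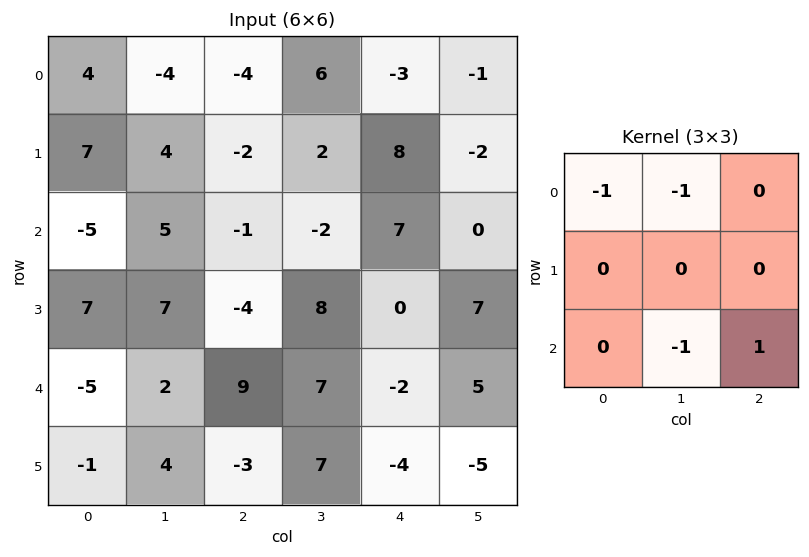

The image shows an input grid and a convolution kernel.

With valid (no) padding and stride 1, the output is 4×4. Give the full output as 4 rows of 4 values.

-6 7 7 -10
-22 10 -8 -3
7 -6 -6 2
-21 7 -15 -9

Output[0,0]: The receptive field on the input at this output position is [4 -4 -4 / 7 4 -2 / -5 5 -1]. Elementwise product with the kernel and sum: 4·-1 + -4·-1 + 5·-1 + -1·1.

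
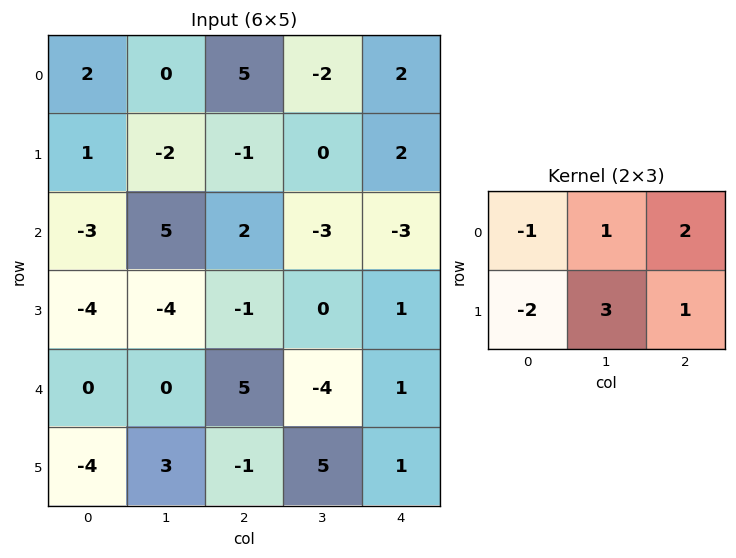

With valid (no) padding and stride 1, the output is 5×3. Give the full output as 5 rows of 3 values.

-1 2 1
18 -6 -11
7 -4 -8
3 14 -18
26 -7 11

Output[0,0]: The receptive field on the input at this output position is [2 0 5 / 1 -2 -1]. Elementwise product with the kernel and sum: 2·-1 + 0·1 + 5·2 + 1·-2 + -2·3 + -1·1.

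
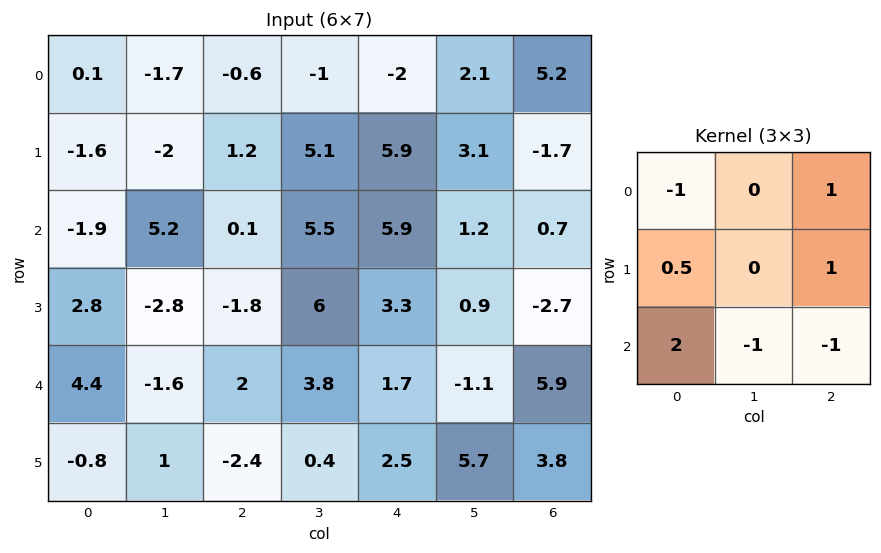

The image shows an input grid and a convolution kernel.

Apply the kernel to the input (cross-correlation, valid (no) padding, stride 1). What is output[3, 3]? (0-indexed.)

-11.7

The receptive field on the input at this output position is [6 3.3 0.9 / 3.8 1.7 -1.1 / 0.4 2.5 5.7]. Elementwise product with the kernel and sum: 6·-1 + 0.9·1 + 3.8·0.5 + -1.1·1 + 0.4·2 + 2.5·-1 + 5.7·-1.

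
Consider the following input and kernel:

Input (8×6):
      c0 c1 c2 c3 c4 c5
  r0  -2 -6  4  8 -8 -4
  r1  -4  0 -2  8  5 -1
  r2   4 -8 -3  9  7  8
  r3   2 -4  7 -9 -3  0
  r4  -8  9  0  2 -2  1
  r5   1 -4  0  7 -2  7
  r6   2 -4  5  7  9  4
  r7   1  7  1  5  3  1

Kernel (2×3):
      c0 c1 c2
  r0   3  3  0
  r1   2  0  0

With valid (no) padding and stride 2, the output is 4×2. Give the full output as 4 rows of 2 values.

Output[0,0]: The receptive field on the input at this output position is [-2 -6 4 / -4 0 -2]. Elementwise product with the kernel and sum: -2·3 + -6·3 + -4·2.
Output[0,1]: The receptive field on the input at this output position is [4 8 -8 / -2 8 5]. Elementwise product with the kernel and sum: 4·3 + 8·3 + -2·2.

-32 32
-8 32
5 6
-4 38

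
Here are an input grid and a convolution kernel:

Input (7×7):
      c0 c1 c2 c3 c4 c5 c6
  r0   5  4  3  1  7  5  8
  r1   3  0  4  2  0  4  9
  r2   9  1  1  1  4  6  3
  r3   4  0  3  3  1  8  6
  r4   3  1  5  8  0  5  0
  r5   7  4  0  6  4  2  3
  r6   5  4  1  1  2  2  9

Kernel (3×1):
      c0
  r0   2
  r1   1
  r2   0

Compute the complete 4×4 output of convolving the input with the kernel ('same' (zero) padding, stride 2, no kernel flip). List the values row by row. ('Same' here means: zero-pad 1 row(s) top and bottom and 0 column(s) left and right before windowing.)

5 3 7 8
15 9 4 21
11 11 2 12
19 1 10 15

Output[0,0]: The receptive field on the zero-padded input at this output position is [0 / 5 / 3]. Elementwise product with the kernel and sum: 0·2 + 5·1.
Output[0,1]: The receptive field on the zero-padded input at this output position is [0 / 3 / 4]. Elementwise product with the kernel and sum: 0·2 + 3·1.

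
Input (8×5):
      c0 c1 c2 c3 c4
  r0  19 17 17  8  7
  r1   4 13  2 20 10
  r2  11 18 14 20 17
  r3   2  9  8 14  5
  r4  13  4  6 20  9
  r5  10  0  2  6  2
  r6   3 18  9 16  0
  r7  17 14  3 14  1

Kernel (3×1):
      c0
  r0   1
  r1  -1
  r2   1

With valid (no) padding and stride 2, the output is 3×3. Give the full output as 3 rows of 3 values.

Output[0,0]: The receptive field on the input at this output position is [19 / 4 / 11]. Elementwise product with the kernel and sum: 19·1 + 4·-1 + 11·1.
Output[0,1]: The receptive field on the input at this output position is [17 / 2 / 14]. Elementwise product with the kernel and sum: 17·1 + 2·-1 + 14·1.

26 29 14
22 12 21
6 13 7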